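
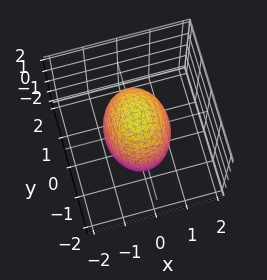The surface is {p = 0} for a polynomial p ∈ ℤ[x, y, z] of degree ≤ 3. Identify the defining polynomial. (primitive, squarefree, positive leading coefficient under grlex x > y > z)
3*x^2 + 2*y^2 + z^2 - 3

First, degree: bounded and convex; a quadric, so deg p = 2.
Then, symmetries: mirror symmetry x ↦ −x ⇒ only even powers of x; mirror symmetry z ↦ −z ⇒ only even powers of z; the y ↦ −y reflection is a symmetry, so y appears only in even powers.
Next, reading off the gridlines: the x-axis gridline crossings are at x ∈ {-1, 1}.
Finally, solving for integer coefficients yields p as stated.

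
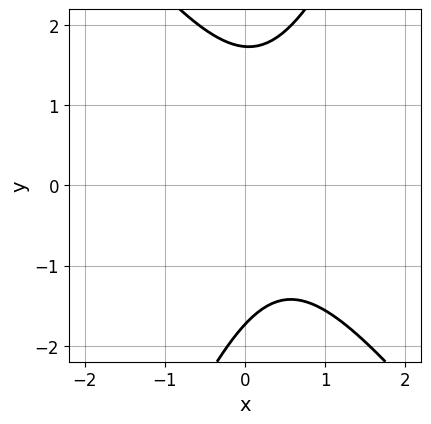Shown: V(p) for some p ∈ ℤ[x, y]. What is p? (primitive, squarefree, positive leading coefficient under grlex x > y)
(a) deg p = 2.
(b) Observable constraints: the curve avoids every integer x-axis point in the box.
(c) Assembling these constraints gives the stated polynomial.

3*x^2 + x*y - y^2 - 2*x + 3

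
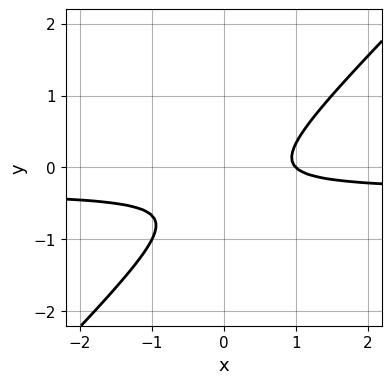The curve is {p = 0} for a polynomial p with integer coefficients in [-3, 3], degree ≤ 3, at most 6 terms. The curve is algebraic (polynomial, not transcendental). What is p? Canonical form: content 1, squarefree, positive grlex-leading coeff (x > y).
3*x*y - 3*y^2 + x - 2*y - 1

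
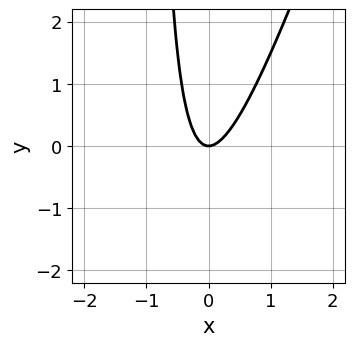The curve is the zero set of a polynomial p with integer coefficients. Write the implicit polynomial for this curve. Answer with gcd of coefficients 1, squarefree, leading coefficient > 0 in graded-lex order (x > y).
(a) The degree is 2 — the shape is more complex than any degree-1 curve.
(b) From the visible intercepts: it crosses the y-axis at the gridline y = 0; it meets the x-axis at x = 0 (among the integer gridlines).
(c) Assembling these constraints gives the stated polynomial.

3*x^2 - x*y - y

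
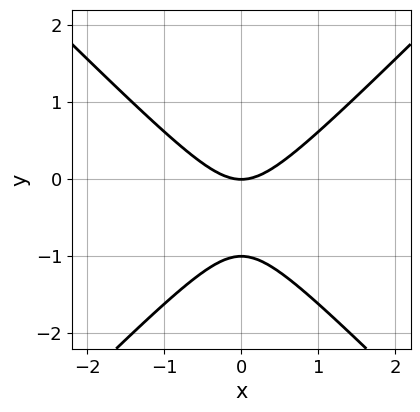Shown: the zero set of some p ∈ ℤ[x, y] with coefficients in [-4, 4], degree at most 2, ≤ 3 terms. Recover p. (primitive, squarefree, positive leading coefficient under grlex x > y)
deg p = 2. A generic line meets the curve in up to 2 points.
Symmetries: it's symmetric under x → −x, forcing even powers of x.
From the visible intercepts: the y-axis gridline crossings are at y ∈ {-1, 0}; it crosses the x-axis at the gridline x = 0.
Putting this together gives p.

x^2 - y^2 - y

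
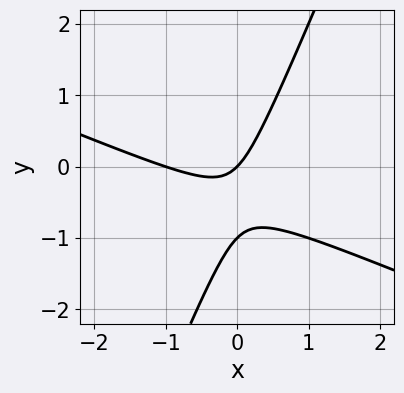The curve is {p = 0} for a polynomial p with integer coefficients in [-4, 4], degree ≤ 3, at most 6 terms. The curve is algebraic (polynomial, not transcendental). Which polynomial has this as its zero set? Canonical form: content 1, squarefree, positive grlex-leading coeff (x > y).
1. deg p = 2. No degree-1 curve has this shape.
2. Checking where it meets the axes: among the integer gridlines, it crosses the y-axis at y ∈ {-1, 0}; among the integer gridlines, it crosses the x-axis at x ∈ {-1, 0}.
3. Matching integer coefficients to the picture gives p.

x^2 + 2*x*y - y^2 + x - y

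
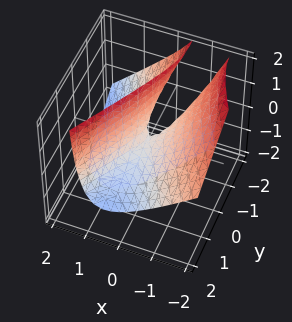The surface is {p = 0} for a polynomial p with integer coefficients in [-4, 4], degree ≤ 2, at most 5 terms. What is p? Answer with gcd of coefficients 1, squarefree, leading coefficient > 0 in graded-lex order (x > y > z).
3*x^2 + 3*x*z - y^2 - 2*y*z - z

First, the degree is 2 — the shape is more complex than any degree-1 surface.
Then, from the visible intercepts: one x-axis crossing is at x = 0; it meets the z-axis at z = 0 (among the integer gridlines).
Finally, matching integer coefficients to the picture gives p.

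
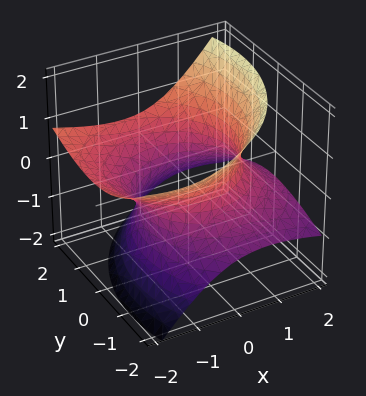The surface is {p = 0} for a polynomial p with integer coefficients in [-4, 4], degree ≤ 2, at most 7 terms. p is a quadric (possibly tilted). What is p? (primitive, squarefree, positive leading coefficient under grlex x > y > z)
First, degree: the shape is more complex than any degree-1 surface, so deg p = 2.
Next, against the integer gridlines: it misses every integer gridline on the z-axis.
Finally, assembling these constraints gives the stated polynomial.

x^2 + 2*x*z + y^2 - y*z - 2*z^2 - 2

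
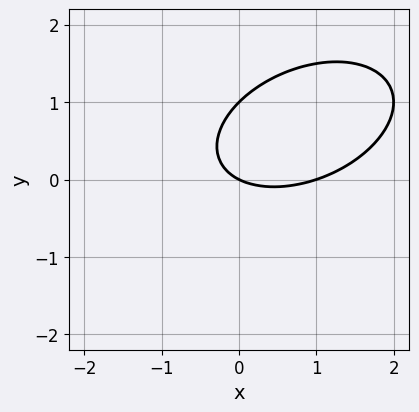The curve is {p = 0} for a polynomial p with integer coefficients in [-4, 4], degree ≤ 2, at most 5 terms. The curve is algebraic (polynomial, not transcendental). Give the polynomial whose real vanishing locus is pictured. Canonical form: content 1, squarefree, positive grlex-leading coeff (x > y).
(a) deg p = 2. A generic line meets the curve in up to 2 points.
(b) Against the integer gridlines: among the integer gridlines, it crosses the x-axis at x ∈ {0, 1}; the y-axis gridline crossings are at y ∈ {0, 1}.
(c) Solving for integer coefficients yields p as stated.

x^2 - x*y + 2*y^2 - x - 2*y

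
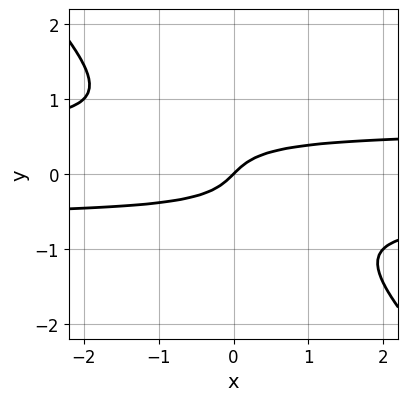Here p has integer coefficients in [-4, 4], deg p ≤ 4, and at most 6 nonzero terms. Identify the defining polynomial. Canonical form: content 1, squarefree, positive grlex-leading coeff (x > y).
3*x*y^2 + 3*y^3 - x + y

1. Degree: the shape is more complex than any degree-2 curve, so deg p = 3.
2. Observable constraints: it crosses the y-axis at the gridline y = 0; it crosses the x-axis at the gridline x = 0.
3. Fitting integer coefficients to these (and the overall shape) gives p.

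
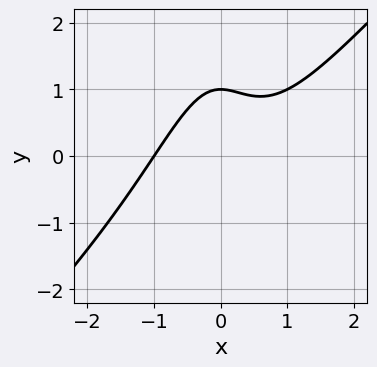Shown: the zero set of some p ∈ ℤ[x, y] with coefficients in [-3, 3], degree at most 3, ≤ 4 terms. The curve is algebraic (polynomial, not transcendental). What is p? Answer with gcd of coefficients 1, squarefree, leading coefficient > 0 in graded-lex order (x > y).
x^3 - x^2*y - y + 1

First, the degree is 3 — no degree-2 curve has this shape.
Next, from the visible intercepts: one y-axis crossing is at y = 1; it meets the x-axis at x = -1 (among the integer gridlines).
Finally, solving for integer coefficients yields p as stated.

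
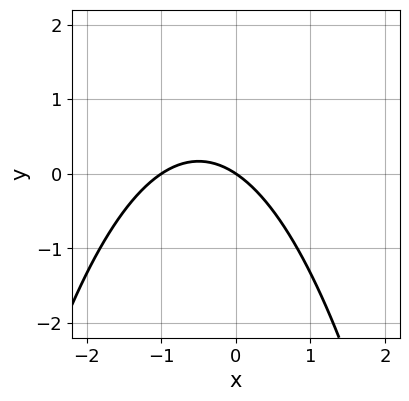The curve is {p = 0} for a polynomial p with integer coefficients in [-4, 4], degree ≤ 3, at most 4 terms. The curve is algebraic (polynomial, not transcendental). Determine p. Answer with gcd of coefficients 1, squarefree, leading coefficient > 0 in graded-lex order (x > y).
2*x^2 + 2*x + 3*y

The degree is 2 — a generic line meets the curve in up to 2 points.
Reading off the gridlines: the x-axis gridline crossings are at x ∈ {-1, 0}; one y-axis crossing is at y = 0.
Fitting integer coefficients to these (and the overall shape) gives p.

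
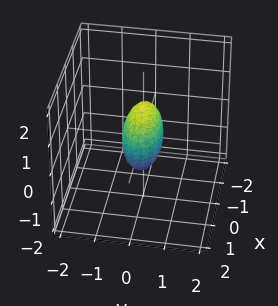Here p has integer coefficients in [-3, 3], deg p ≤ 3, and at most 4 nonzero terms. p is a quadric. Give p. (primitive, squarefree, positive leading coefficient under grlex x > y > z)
(a) The degree is 2 — a closed, bounded, convex surface; a quadric.
(b) Symmetries: mirror symmetry x ↦ −x ⇒ only even powers of x; mirror symmetry y ↦ −y ⇒ only even powers of y; mirror symmetry z ↦ −z ⇒ only even powers of z.
(c) Checking where it meets the axes: among the integer gridlines, it crosses the x-axis at x ∈ {-1, 1}; among the integer gridlines, it crosses the z-axis at z ∈ {-1, 1}.
(d) These observations pin down the coefficients.

x^2 + 3*y^2 + z^2 - 1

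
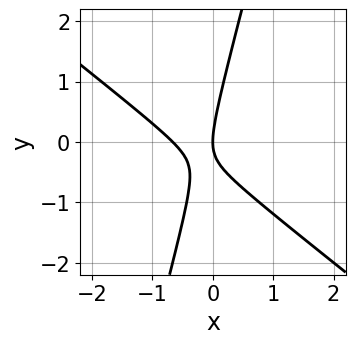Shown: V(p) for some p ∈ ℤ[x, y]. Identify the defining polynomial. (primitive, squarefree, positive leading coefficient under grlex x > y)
3*x^2 + 3*x*y - y^2 + 2*x

(a) The degree is 2 — a generic line meets the curve in up to 2 points.
(b) From the visible intercepts: it meets the y-axis at y = 0 (among the integer gridlines); it crosses the x-axis at the gridline x = 0.
(c) Matching integer coefficients to the picture gives p.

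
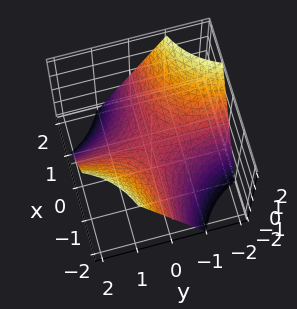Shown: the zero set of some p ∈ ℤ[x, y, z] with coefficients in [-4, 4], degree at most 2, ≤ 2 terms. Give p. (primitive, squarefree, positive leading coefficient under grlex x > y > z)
Degree: no degree-1 surface has this shape, so deg p = 2.
Observable constraints: every point of the x-axis in the box is on the surface; it meets the z-axis at z = 0 (among the integer gridlines).
The integer polynomial consistent with all of this is the stated p.

x*y + z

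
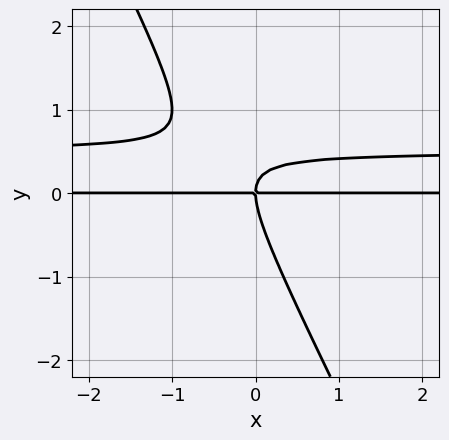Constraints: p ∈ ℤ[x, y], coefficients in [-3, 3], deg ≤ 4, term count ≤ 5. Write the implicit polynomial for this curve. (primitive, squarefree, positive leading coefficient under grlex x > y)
2*x*y^2 + y^3 - x*y

1. Degree: the shape is more complex than any degree-2 curve, so deg p = 3.
2. From the axis intercepts and sections: every point of the x-axis in the box is on the curve; it meets the y-axis at y = 0 (among the integer gridlines).
3. Assembling these constraints gives the stated polynomial.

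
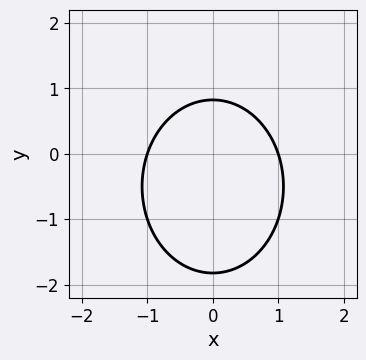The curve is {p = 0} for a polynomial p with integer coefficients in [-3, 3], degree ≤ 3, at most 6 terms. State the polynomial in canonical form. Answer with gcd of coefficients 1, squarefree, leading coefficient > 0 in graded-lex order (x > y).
deg p = 2. The shape is more complex than any degree-1 curve.
Symmetries: the x ↦ −x reflection is a symmetry, so x appears only in even powers.
From the axis intercepts and sections: the x-axis gridline crossings are at x ∈ {-1, 1}.
Together with the visible shape, these determine p as stated.

3*x^2 + 2*y^2 + 2*y - 3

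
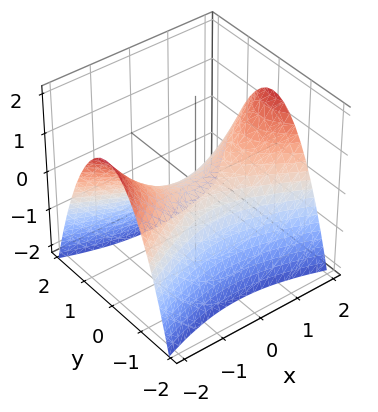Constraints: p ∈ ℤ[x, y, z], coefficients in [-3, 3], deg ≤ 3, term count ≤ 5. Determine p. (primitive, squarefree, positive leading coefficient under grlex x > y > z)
(a) The degree is 2 — a hyperbolic paraboloid; a quadric.
(b) Symmetries: it's symmetric under x → −x, forcing even powers of x; it's symmetric under y → −y, forcing even powers of y.
(c) Reading off the gridlines: it crosses the z-axis at the gridline z = 0; it meets the y-axis at y = 0 (among the integer gridlines); it crosses the x-axis at the gridline x = 0.
(d) The integer polynomial consistent with all of this is the stated p.

x^2 - 3*y^2 - 3*z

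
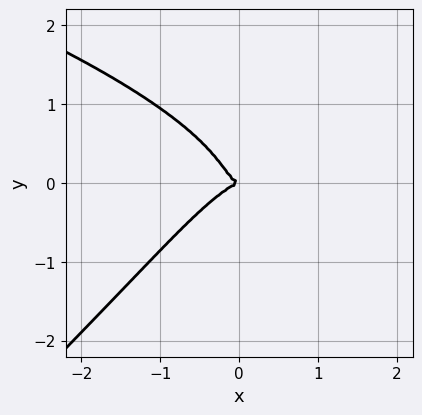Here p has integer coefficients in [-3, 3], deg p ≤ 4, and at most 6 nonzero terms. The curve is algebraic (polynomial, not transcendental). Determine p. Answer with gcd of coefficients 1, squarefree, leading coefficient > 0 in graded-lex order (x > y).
3*x*y^3 - 3*y^4 - 3*x^3 + 3*x^2*y - y^2

deg p = 4.
Observable constraints: it crosses the x-axis at the gridline x = 0; it meets the y-axis at y = 0 (among the integer gridlines).
These observations pin down the coefficients.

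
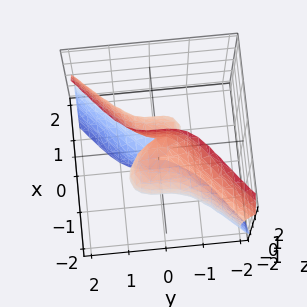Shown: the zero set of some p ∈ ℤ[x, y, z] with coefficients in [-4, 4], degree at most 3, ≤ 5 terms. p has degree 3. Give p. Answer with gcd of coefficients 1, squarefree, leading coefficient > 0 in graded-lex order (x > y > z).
(a) The degree is 3 — no degree-2 surface has this shape.
(b) From the visible intercepts: it crosses the x-axis at the gridline x = 0; every point of the z-axis in the box is on the surface; it crosses the y-axis at the gridline y = 0.
(c) These observations pin down the coefficients.

3*x^3 + 3*x*z^2 - 3*y^3 + x^2 - 3*x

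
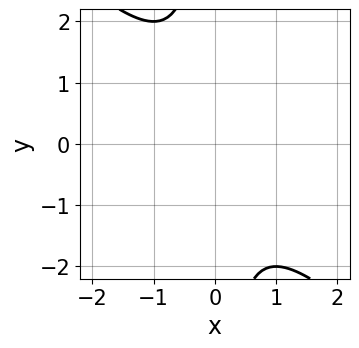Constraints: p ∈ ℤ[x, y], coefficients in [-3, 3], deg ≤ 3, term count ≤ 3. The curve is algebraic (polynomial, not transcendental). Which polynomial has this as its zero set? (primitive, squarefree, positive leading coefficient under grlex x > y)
First, deg p = 2. No degree-1 curve has this shape.
Then, against the integer gridlines: no y-intercept at any integer in the box; the curve avoids every integer x-axis point in the box.
Finally, fitting integer coefficients to these (and the overall shape) gives p.

x^2 + x*y + 1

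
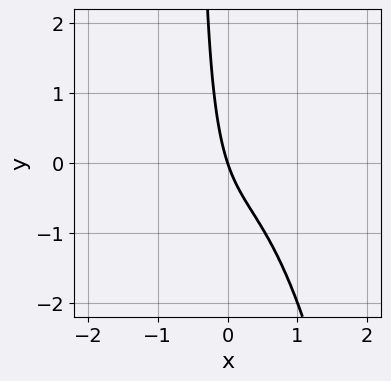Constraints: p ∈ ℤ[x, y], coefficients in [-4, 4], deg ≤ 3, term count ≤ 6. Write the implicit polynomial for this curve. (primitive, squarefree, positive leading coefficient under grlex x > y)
First, the degree is 3 — the shape is more complex than any degree-2 curve.
Next, from the visible intercepts: it crosses the y-axis at the gridline y = 0; it crosses the x-axis at the gridline x = 0.
Finally, putting this together gives p.

3*x^3 + 2*x*y + 3*x + y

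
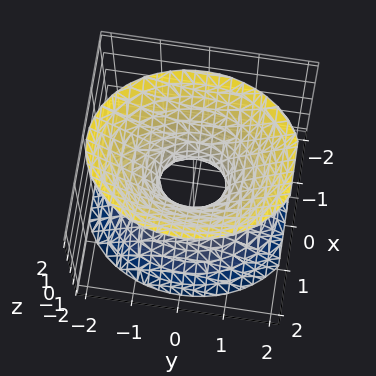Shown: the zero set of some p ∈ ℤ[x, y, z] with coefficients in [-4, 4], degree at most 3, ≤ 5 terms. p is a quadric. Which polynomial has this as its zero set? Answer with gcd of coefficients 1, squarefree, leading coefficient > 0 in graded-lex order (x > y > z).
3*x^2 + 2*y^2 - 2*z^2 - 1

(a) The degree is 2 — an hourglass — one-sheet hyperboloid; a quadric.
(b) Symmetries: mirror symmetry x ↦ −x ⇒ only even powers of x; it's symmetric under z → −z, forcing even powers of z; it's symmetric under y → −y, forcing even powers of y.
(c) Observable constraints: it misses every integer gridline on the z-axis.
(d) Fitting integer coefficients to these (and the overall shape) gives p.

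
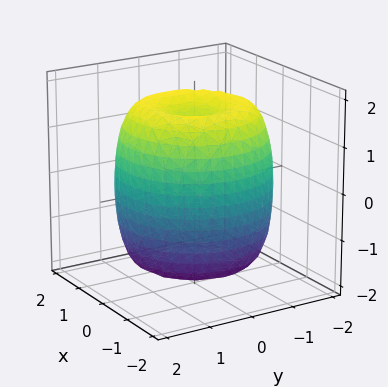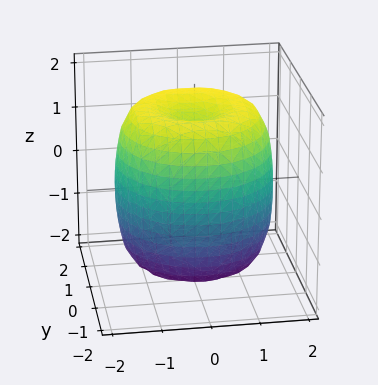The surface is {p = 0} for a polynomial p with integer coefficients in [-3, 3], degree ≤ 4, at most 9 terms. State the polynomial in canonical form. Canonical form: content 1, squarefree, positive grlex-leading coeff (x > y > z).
1. Degree: a generic line meets the surface in up to 4 points, so deg p = 4.
2. Symmetries: the surface is invariant under rotation about z: p = q(x² + y², z).
3. From the visible intercepts: a circular section at z = 1 has radius between 1 and 2.
4. These observations pin down the coefficients.

x^4 + 2*x^2*y^2 + y^4 - 2*x^2 - 2*y^2 + z^2 - 2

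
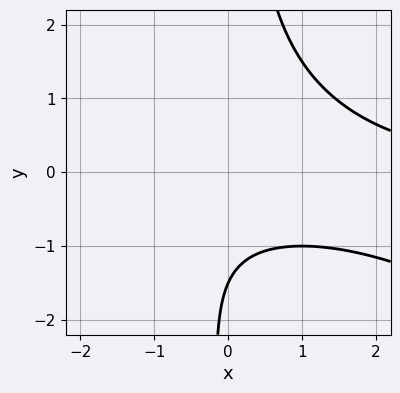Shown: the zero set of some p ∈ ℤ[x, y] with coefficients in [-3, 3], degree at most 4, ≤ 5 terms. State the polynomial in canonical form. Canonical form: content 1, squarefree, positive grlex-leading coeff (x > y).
x^2*y + 2*x*y^2 - 2*y - 3

The degree is 3 — no degree-2 curve has this shape.
Observable constraints: it misses every integer gridline on the x-axis.
The integer polynomial consistent with all of this is the stated p.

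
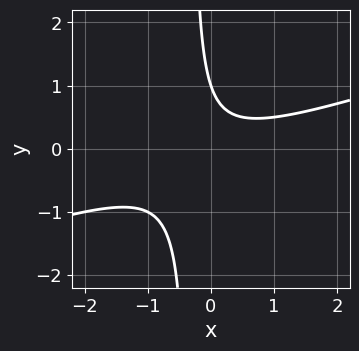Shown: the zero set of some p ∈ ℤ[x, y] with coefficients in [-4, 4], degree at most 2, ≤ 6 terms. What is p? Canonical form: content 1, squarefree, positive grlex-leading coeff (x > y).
x^2 - 3*x*y - y + 1

First, degree: no degree-1 curve has this shape, so deg p = 2.
Next, from the axis intercepts and sections: it meets the y-axis at y = 1 (among the integer gridlines); it misses every integer gridline on the x-axis.
Finally, matching integer coefficients to the picture gives p.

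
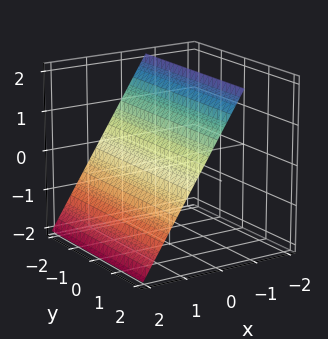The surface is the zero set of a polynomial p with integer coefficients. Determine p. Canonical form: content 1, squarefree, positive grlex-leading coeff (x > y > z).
3*x + 2*z - 2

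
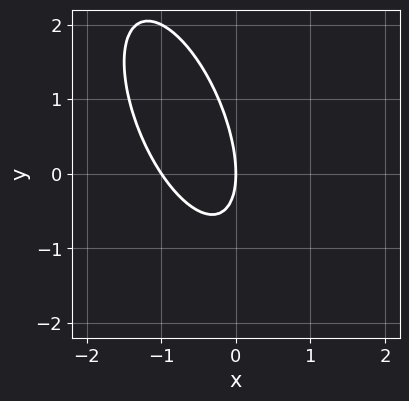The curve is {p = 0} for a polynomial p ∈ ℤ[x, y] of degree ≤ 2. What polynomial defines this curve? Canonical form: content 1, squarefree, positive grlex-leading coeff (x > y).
The degree is 2 — the shape is more complex than any degree-1 curve.
From the axis intercepts and sections: it crosses the y-axis at the gridline y = 0; the x-axis gridline crossings are at x ∈ {-1, 0}.
Matching integer coefficients to the picture gives p.

3*x^2 + 2*x*y + y^2 + 3*x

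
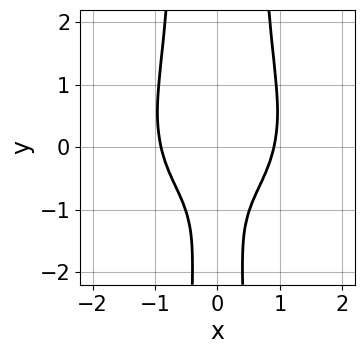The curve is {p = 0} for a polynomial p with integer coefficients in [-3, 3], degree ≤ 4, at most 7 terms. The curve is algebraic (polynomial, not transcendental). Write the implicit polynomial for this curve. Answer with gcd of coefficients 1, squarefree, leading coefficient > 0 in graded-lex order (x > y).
3*x^4 + 3*x^2*y^2 - y^2 - 2*y - 2

1. deg p = 4. No degree-3 curve has this shape.
2. Symmetries: it's symmetric under x → −x, forcing even powers of x.
3. Reading off the gridlines: it misses every integer gridline on the y-axis.
4. The integer polynomial consistent with all of this is the stated p.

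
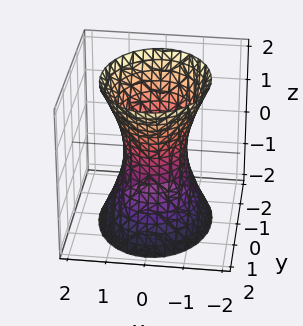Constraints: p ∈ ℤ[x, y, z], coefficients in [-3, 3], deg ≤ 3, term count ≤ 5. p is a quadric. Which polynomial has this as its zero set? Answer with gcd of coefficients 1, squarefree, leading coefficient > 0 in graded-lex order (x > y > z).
3*x^2 + 2*y^2 - z^2 - 2

(a) Degree: an hourglass — one-sheet hyperboloid; a quadric, so deg p = 2.
(b) Symmetries: it's symmetric under x → −x, forcing even powers of x; the z ↦ −z reflection is a symmetry, so z appears only in even powers; mirror symmetry y ↦ −y ⇒ only even powers of y.
(c) From the visible intercepts: no z-intercept at any integer in the box; among the integer gridlines, it crosses the y-axis at y ∈ {-1, 1}.
(d) The integer polynomial consistent with all of this is the stated p.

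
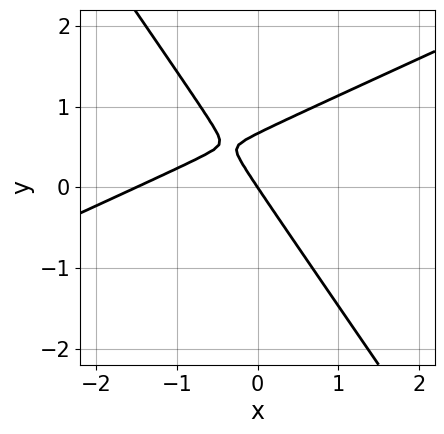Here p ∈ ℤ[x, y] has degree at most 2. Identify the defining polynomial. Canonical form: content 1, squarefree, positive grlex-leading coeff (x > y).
2*x^2 - 3*x*y - 3*y^2 + 3*x + 2*y

deg p = 2.
Checking where it meets the axes: it meets the y-axis at y = 0 (among the integer gridlines); it crosses the x-axis at the gridline x = 0.
Fitting integer coefficients to these (and the overall shape) gives p.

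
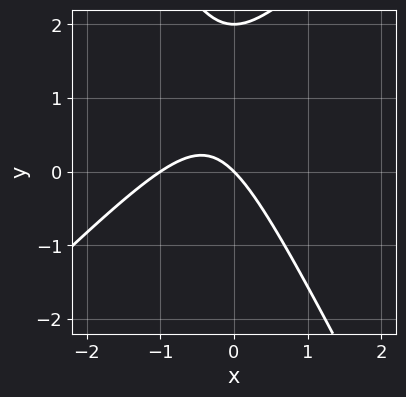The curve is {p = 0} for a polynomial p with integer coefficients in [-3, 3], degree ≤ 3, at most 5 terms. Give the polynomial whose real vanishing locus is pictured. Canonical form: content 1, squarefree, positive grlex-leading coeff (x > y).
First, degree: a generic line meets the curve in up to 2 points, so deg p = 2.
Next, against the integer gridlines: among the integer gridlines, it crosses the x-axis at x ∈ {-1, 0}; among the integer gridlines, it crosses the y-axis at y ∈ {0, 2}.
Finally, putting this together gives p.

2*x^2 - x*y - y^2 + 2*x + 2*y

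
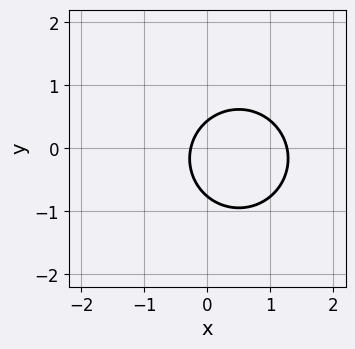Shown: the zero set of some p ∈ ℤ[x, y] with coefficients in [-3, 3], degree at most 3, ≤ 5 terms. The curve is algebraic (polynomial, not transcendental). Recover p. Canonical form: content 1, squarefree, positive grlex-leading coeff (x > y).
3*x^2 + 3*y^2 - 3*x + y - 1

First, the degree is 2 — a generic line meets the curve in up to 2 points.
Finally, the integer polynomial consistent with all of this is the stated p.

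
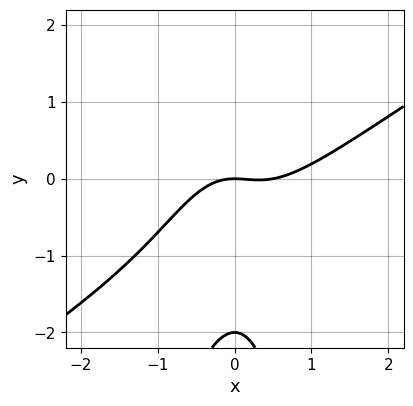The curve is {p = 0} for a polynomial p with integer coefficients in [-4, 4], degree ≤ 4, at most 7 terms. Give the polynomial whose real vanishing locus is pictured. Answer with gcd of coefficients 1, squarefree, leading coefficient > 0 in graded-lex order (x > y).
2*x^3 - 3*x^2*y - x^2 - y^2 - 2*y

First, the degree is 3 — no degree-2 curve has this shape.
Next, against the integer gridlines: among the integer gridlines, it crosses the y-axis at y ∈ {-2, 0}; it crosses the x-axis at the gridline x = 0.
Finally, assembling these constraints gives the stated polynomial.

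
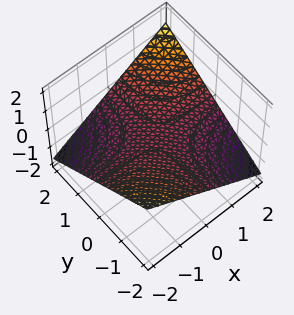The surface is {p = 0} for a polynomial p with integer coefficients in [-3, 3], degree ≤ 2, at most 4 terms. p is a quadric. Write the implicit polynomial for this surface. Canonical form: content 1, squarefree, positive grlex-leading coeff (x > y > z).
x*y - 3*z

1. deg p = 2.
2. From the axis intercepts and sections: every point of the y-axis in the box is on the surface; it meets the z-axis at z = 0 (among the integer gridlines).
3. Putting this together gives p.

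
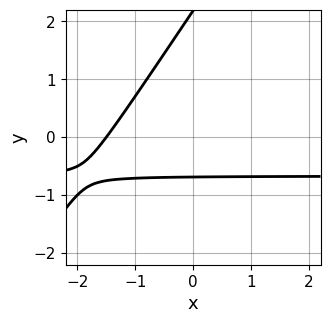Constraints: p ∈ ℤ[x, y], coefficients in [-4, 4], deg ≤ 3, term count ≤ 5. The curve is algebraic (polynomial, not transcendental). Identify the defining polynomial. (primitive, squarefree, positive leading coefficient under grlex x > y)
3*x*y - 2*y^2 + 2*x + 3*y + 3

(a) The degree is 2 — no degree-1 curve has this shape.
(b) The integer polynomial consistent with all of this is the stated p.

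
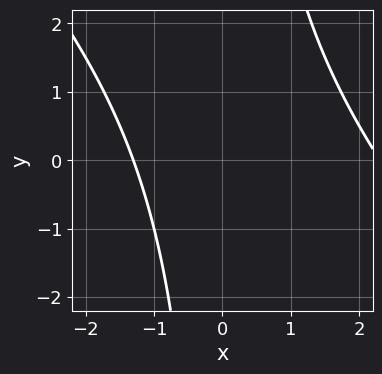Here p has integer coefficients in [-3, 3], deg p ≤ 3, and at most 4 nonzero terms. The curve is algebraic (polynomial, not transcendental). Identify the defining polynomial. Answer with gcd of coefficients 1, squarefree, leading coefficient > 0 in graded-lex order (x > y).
x^2 + x*y - x - 3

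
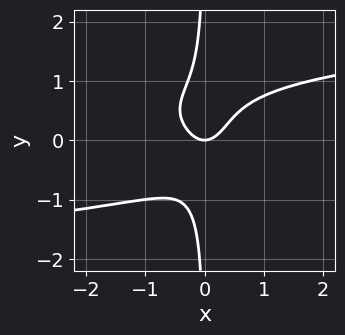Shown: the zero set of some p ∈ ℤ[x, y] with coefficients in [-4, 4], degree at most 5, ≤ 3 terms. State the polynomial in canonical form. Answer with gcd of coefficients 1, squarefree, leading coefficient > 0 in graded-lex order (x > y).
(a) Degree: no degree-3 curve has this shape, so deg p = 4.
(b) Against the integer gridlines: it meets the x-axis at x = 0 (among the integer gridlines); it crosses the y-axis at the gridline y = 0.
(c) Matching integer coefficients to the picture gives p.

3*x*y^3 - 2*x^2 + y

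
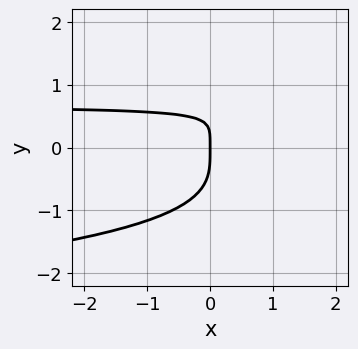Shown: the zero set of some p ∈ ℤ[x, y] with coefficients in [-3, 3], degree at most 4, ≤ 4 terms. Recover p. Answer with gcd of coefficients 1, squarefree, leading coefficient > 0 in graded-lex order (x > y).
First, degree: no degree-3 curve has this shape, so deg p = 4.
Then, checking where it meets the axes: one x-axis crossing is at x = 0; it crosses the y-axis at the gridline y = 0.
Finally, matching integer coefficients to the picture gives p.

3*y^4 - 3*x*y + 2*x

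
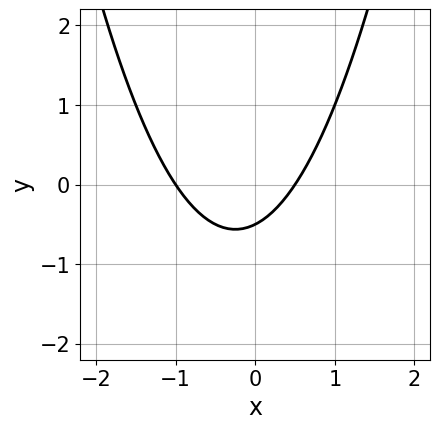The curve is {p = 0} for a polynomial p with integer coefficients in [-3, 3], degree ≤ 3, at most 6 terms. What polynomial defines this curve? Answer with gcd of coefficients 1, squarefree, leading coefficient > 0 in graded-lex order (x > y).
2*x^2 + x - 2*y - 1

1. The degree is 2 — the shape is more complex than any degree-1 curve.
2. From the axis intercepts and sections: one x-axis crossing is at x = -1.
3. Together with the visible shape, these determine p as stated.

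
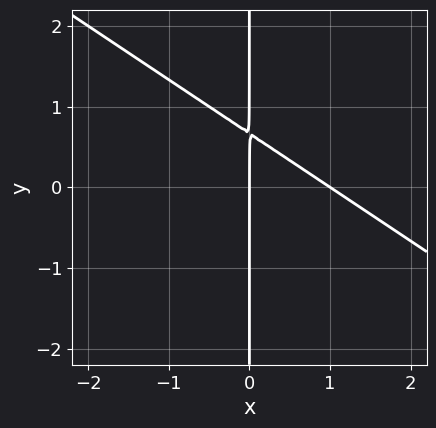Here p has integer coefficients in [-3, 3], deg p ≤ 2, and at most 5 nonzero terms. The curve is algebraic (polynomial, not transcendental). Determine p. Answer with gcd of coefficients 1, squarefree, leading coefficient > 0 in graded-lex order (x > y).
2*x^2 + 3*x*y - 2*x

1. deg p = 2. The shape is more complex than any degree-1 curve.
2. Observable constraints: among the integer gridlines, it crosses the x-axis at x ∈ {0, 1}; the visible y-axis segment lies entirely on the curve.
3. Fitting integer coefficients to these (and the overall shape) gives p.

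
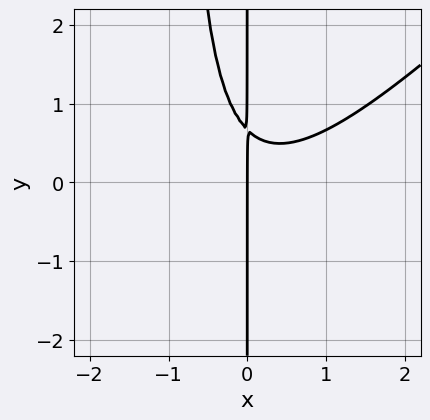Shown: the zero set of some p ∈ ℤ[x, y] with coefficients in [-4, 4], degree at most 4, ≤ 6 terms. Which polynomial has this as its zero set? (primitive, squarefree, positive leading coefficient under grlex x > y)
First, degree: the shape is more complex than any degree-2 curve, so deg p = 3.
Next, reading off the gridlines: every point of the y-axis in the box is on the curve; one x-axis crossing is at x = 0.
Finally, putting this together gives p.

3*x^3 - 3*x^2*y - x^2 - 3*x*y + 2*x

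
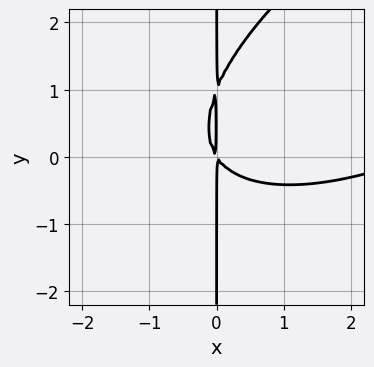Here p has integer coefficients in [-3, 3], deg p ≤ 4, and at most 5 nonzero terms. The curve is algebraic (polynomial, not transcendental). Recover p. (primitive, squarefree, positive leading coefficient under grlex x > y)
x^3 - 2*x^2*y + 2*x*y^2 - 3*x^2 - 2*x*y

1. Degree: no degree-2 curve has this shape, so deg p = 3.
2. Observable constraints: every point of the y-axis in the box is on the curve.
3. Together with the visible shape, these determine p as stated.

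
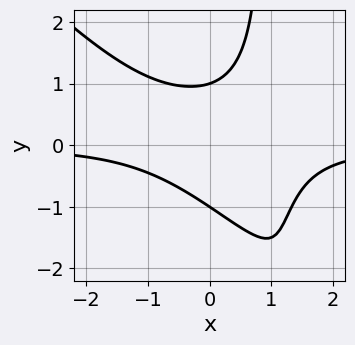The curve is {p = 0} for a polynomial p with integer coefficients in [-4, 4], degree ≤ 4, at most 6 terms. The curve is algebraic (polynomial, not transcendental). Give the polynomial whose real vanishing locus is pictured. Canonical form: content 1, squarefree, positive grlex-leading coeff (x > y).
3*x^2*y + 3*x*y^2 - x*y - 3*y^2 + 3

First, deg p = 3. A generic line meets the curve in up to 3 points.
Then, checking where it meets the axes: among the integer gridlines, it crosses the y-axis at y ∈ {-1, 1}; it misses every integer gridline on the x-axis.
Finally, putting this together gives p.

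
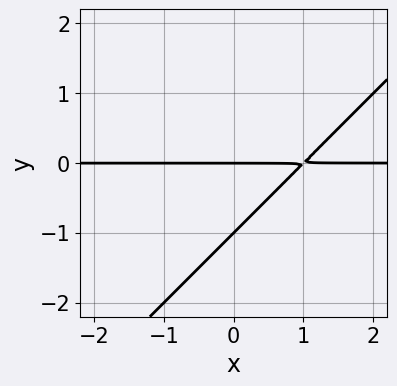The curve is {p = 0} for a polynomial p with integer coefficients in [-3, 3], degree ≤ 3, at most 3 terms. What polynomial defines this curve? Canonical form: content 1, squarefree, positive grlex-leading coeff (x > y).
1. The degree is 2 — a generic line meets the curve in up to 2 points.
2. Checking where it meets the axes: the visible x-axis segment lies entirely on the curve; the y-axis gridline crossings are at y ∈ {-1, 0}.
3. Assembling these constraints gives the stated polynomial.

x*y - y^2 - y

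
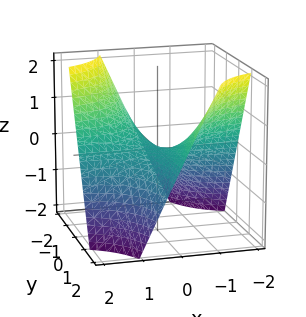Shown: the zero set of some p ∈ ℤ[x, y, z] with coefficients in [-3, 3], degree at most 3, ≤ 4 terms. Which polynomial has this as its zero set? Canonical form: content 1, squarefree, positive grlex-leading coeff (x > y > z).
x*y + z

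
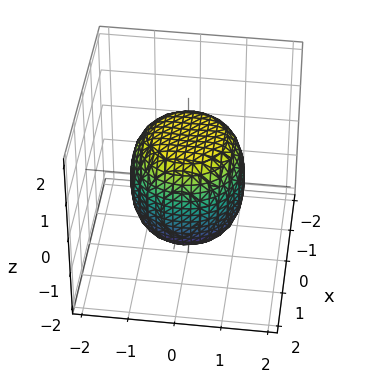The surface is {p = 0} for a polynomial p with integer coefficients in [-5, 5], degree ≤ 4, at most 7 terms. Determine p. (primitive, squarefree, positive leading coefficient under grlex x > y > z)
2*x^4 + 4*x^2*y^2 + 2*y^4 - x^2 - y^2 + 2*z^2 - 3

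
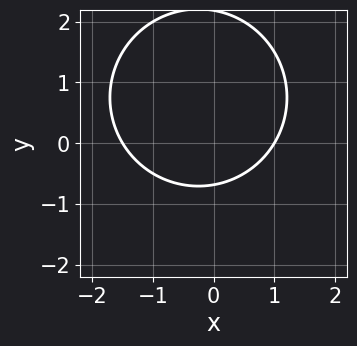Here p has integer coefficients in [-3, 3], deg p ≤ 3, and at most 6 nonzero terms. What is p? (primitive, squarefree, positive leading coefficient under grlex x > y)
(a) deg p = 2. No degree-1 curve has this shape.
(b) From the axis intercepts and sections: it crosses the x-axis at the gridline x = 1.
(c) Matching integer coefficients to the picture gives p.

2*x^2 + 2*y^2 + x - 3*y - 3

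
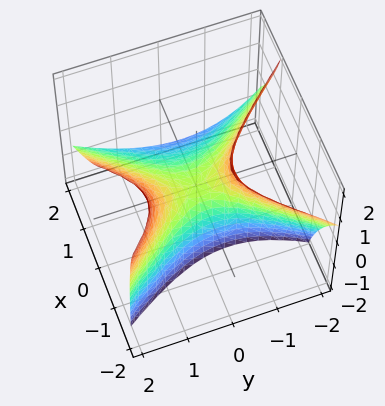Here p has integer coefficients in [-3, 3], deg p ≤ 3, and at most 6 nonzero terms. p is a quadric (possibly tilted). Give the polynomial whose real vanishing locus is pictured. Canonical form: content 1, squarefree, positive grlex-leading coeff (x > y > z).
3*x^2 + 3*x*z - 2*y^2 + y*z + 2*z

1. The degree is 2 — a generic line meets the surface in up to 2 points.
2. From the axis intercepts and sections: one z-axis crossing is at z = 0; one x-axis crossing is at x = 0.
3. Matching integer coefficients to the picture gives p.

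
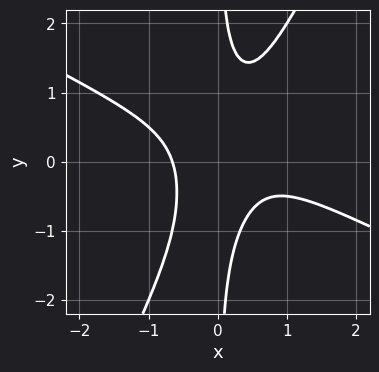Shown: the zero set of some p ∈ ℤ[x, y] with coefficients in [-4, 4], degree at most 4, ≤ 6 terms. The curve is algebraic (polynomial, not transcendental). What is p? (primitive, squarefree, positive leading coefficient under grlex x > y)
First, deg p = 3.
Then, from the visible intercepts: it misses every integer gridline on the y-axis.
Finally, putting this together gives p.

2*x^3 + 3*x^2*y - 2*x*y^2 - x^2 + 1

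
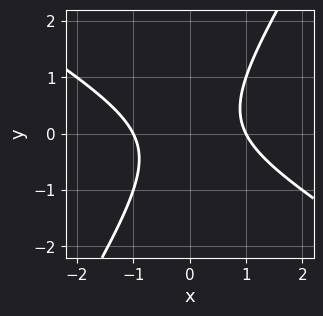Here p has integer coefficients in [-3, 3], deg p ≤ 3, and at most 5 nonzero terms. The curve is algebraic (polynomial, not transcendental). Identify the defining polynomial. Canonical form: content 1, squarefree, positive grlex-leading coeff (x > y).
First, degree: a generic line meets the curve in up to 2 points, so deg p = 2.
Then, checking where it meets the axes: it misses every integer gridline on the y-axis; the x-axis gridline crossings are at x ∈ {-1, 1}.
Finally, the integer polynomial consistent with all of this is the stated p.

x^2 + x*y - y^2 - 1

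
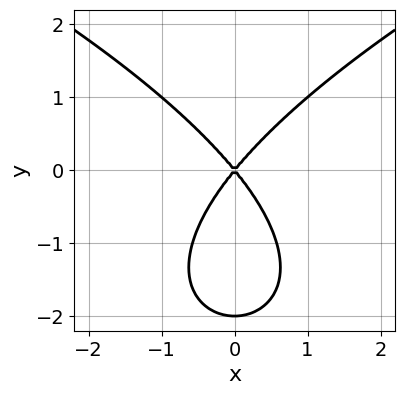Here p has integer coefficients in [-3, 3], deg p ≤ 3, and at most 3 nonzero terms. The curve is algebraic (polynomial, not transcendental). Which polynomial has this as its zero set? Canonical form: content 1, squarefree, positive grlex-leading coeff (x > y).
y^3 - 3*x^2 + 2*y^2

1. The degree is 3 — no degree-2 curve has this shape.
2. Symmetries: mirror symmetry x ↦ −x ⇒ only even powers of x.
3. Checking where it meets the axes: it crosses the x-axis at the gridline x = 0; the y-axis gridline crossings are at y ∈ {-2, 0}.
4. Together with the visible shape, these determine p as stated.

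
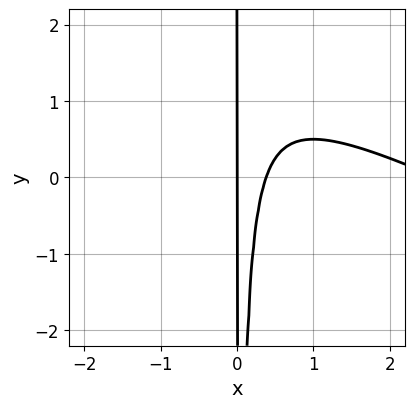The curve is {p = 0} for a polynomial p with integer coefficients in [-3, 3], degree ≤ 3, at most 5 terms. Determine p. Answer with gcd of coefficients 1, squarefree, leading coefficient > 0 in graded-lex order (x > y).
x^3 + 2*x^2*y - 3*x^2 + x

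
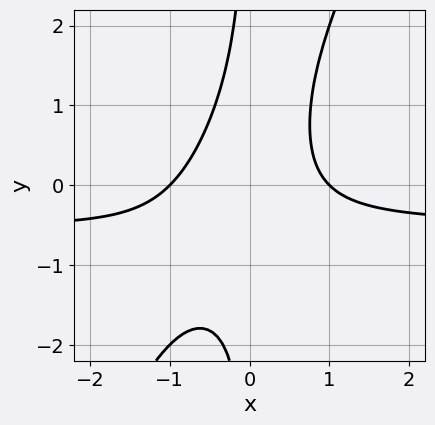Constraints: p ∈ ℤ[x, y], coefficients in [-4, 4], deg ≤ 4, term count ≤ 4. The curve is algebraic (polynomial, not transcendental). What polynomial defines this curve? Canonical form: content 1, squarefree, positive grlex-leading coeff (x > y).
(a) Degree: a generic line meets the curve in up to 3 points, so deg p = 3.
(b) Reading off the gridlines: it misses every integer gridline on the y-axis; the x-axis gridline crossings are at x ∈ {-1, 1}.
(c) Fitting integer coefficients to these (and the overall shape) gives p.

2*x^2*y - x*y^2 + x^2 - 1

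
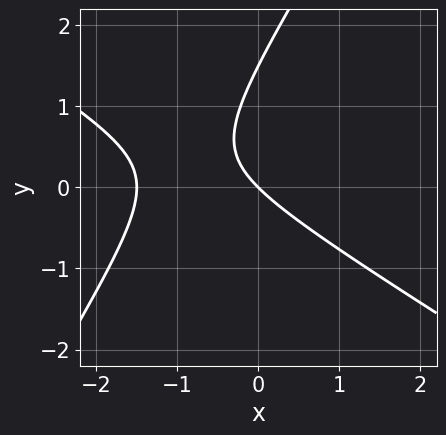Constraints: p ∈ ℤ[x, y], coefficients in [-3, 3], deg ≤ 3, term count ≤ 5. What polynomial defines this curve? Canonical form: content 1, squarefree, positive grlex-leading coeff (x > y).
Degree: a generic line meets the curve in up to 2 points, so deg p = 2.
Checking where it meets the axes: it crosses the y-axis at the gridline y = 0; one x-axis crossing is at x = 0.
Solving for integer coefficients yields p as stated.

2*x^2 + 2*x*y - 2*y^2 + 3*x + 3*y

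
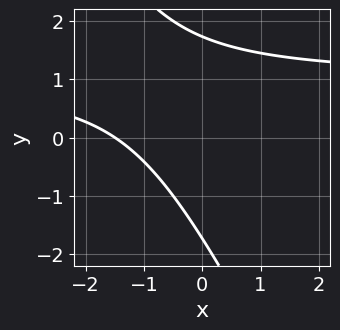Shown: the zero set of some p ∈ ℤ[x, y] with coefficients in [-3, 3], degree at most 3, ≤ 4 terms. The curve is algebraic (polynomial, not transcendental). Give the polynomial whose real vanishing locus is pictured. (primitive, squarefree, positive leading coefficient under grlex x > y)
2*x*y + y^2 - 2*x - 3

1. deg p = 2.
2. Putting this together gives p.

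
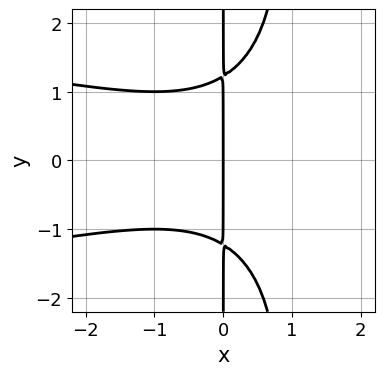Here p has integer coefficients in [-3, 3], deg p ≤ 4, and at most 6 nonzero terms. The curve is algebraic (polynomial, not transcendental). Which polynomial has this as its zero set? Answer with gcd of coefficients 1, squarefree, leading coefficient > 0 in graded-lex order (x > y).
2*x^2*y^2 + x^3 - 2*x*y^2 + 3*x

The degree is 4 — the shape is more complex than any degree-3 curve.
Symmetries: it's symmetric under y → −y, forcing even powers of y.
Against the integer gridlines: the visible y-axis segment lies entirely on the curve; it crosses the x-axis at the gridline x = 0.
Matching integer coefficients to the picture gives p.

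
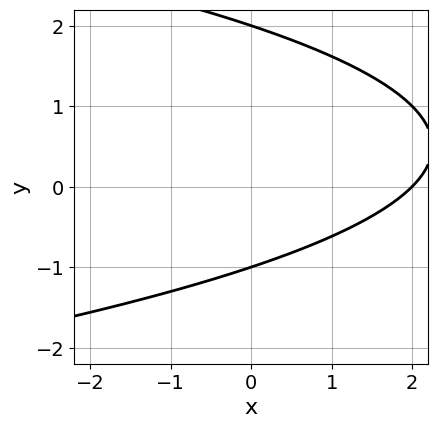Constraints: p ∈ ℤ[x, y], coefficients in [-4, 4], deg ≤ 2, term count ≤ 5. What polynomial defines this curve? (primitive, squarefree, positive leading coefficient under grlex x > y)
First, the degree is 2 — a generic line meets the curve in up to 2 points.
Next, reading off the gridlines: one x-axis crossing is at x = 2; the y-axis gridline crossings are at y ∈ {-1, 2}.
Finally, these observations pin down the coefficients.

y^2 + x - y - 2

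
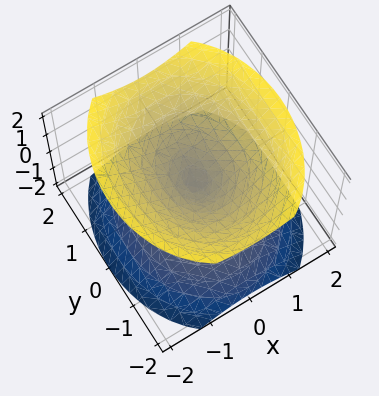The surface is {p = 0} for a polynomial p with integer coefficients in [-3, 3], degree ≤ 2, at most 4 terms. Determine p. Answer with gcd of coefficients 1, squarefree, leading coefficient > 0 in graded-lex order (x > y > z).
3*x^2 + 2*y^2 - 3*z^2

First, the picture has 2 separate pieces. Treating them together as one polynomial.
Then, deg p = 2. Two nappes meeting at a single point; a quadric.
Then, symmetries: the x ↦ −x reflection is a symmetry, so x appears only in even powers; mirror symmetry z ↦ −z ⇒ only even powers of z; the y ↦ −y reflection is a symmetry, so y appears only in even powers.
Next, reading off the gridlines: one x-axis crossing is at x = 0; it meets the z-axis at z = 0 (among the integer gridlines); it crosses the y-axis at the gridline y = 0.
Finally, solving for integer coefficients yields p as stated.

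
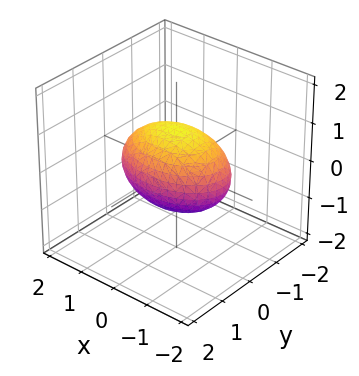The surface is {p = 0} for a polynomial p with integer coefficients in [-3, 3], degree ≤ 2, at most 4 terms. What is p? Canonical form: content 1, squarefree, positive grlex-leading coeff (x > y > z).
deg p = 2.
Symmetries: it's symmetric under z → −z, forcing even powers of z; mirror symmetry y ↦ −y ⇒ only even powers of y; the x ↦ −x reflection is a symmetry, so x appears only in even powers.
Observable constraints: among the integer gridlines, it crosses the y-axis at y ∈ {-1, 1}; among the integer gridlines, it crosses the z-axis at z ∈ {-1, 1}.
Assembling these constraints gives the stated polynomial.

x^2 + 2*y^2 + 2*z^2 - 2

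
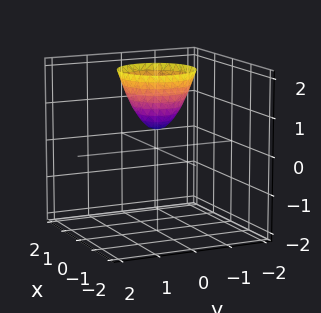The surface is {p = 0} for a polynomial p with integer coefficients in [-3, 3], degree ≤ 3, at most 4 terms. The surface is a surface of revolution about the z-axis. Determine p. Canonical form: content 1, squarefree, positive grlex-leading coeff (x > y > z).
3*x^2 + 3*y^2 - 2*z + 1

First, degree: no degree-1 surface has this shape, so deg p = 2.
Next, symmetries: rotational symmetry about the z-axis ⇒ p depends on x, y only through x² + y².
Next, observable constraints: a circular section at z = 2 has radius exactly 1; no y-intercept at any integer in the box.
Finally, the integer polynomial consistent with all of this is the stated p.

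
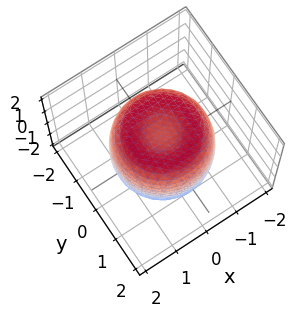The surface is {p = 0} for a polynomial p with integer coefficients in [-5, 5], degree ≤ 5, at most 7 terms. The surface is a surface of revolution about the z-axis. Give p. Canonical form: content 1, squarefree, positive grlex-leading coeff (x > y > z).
2*x^4 + 4*x^2*y^2 + 2*y^4 - 3*x^2 - 3*y^2 + 2*z^2 - 2

First, degree: a generic line meets the surface in up to 4 points, so deg p = 4.
Next, by symmetry, the surface is invariant under rotation about z: p = q(x² + y², z).
Then, from the visible intercepts: the z-axis gridline crossings are at z ∈ {-1, 1}; a circular section at z = 0 has radius between 1 and 2.
Finally, matching integer coefficients to the picture gives p.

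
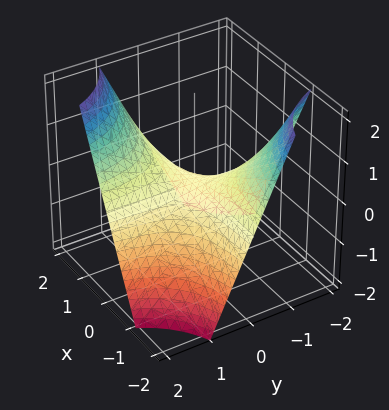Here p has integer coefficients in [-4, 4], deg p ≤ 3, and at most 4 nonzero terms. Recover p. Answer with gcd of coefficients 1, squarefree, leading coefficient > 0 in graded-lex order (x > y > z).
1. The degree is 2 — a hyperbolic paraboloid; a quadric.
2. Observable constraints: it meets the z-axis at z = 0 (among the integer gridlines); every point of the y-axis in the box is on the surface; the visible x-axis segment lies entirely on the surface.
3. Solving for integer coefficients yields p as stated.

x*y - z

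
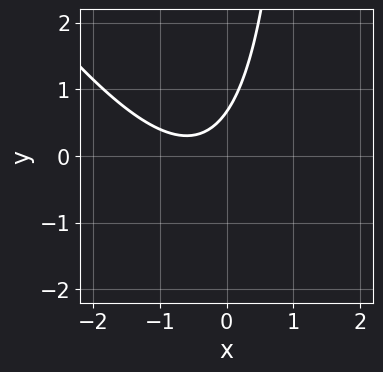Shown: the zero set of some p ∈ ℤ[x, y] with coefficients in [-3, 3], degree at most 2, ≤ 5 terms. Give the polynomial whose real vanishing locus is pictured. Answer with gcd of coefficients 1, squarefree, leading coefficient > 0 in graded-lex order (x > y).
3*x^2 + 2*x*y + 3*x - 3*y + 2

First, deg p = 2. No degree-1 curve has this shape.
Next, reading off the gridlines: the curve avoids every integer x-axis point in the box.
Finally, the integer polynomial consistent with all of this is the stated p.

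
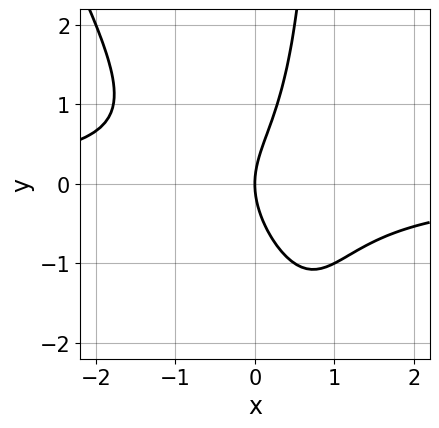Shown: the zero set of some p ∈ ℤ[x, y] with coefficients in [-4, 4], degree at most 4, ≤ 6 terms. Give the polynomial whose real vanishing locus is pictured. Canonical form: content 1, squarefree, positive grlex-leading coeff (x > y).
2*x^2*y + x*y^2 - y^2 + 2*x

deg p = 3. A generic line meets the curve in up to 3 points.
From the visible intercepts: it crosses the y-axis at the gridline y = 0; it meets the x-axis at x = 0 (among the integer gridlines).
Together with the visible shape, these determine p as stated.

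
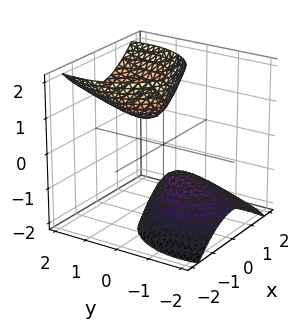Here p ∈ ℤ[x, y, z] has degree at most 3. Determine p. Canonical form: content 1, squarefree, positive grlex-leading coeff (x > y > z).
1. I count 2 distinct pieces. They look like related sheets of one shape, so recover p as a whole.
2. deg p = 2. No degree-1 surface has this shape.
3. Against the integer gridlines: among the integer gridlines, it crosses the z-axis at z ∈ {-1, 1}; no x-intercept at any integer in the box; the surface avoids every integer y-axis point in the box.
4. The integer polynomial consistent with all of this is the stated p.

3*x^2 + 2*y^2 - 3*y*z - z^2 + 1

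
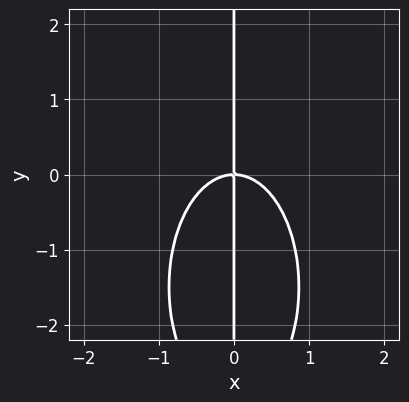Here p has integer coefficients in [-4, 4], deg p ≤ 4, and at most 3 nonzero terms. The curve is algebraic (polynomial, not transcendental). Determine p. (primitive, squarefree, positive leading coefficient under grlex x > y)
3*x^3 + x*y^2 + 3*x*y

1. The degree is 3 — no degree-2 curve has this shape.
2. Against the integer gridlines: it crosses the x-axis at the gridline x = 0; every point of the y-axis in the box is on the curve.
3. Assembling these constraints gives the stated polynomial.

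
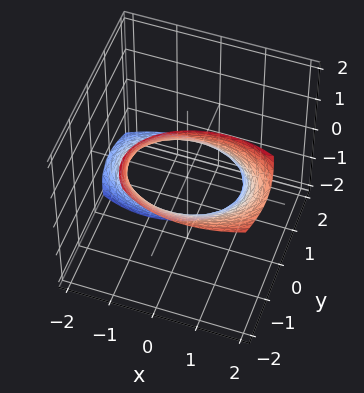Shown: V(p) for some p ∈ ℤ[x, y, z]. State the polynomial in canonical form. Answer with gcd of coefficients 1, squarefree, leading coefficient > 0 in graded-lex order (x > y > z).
x^2 - x*z + 2*y^2 + 3*y*z + z^2 - 2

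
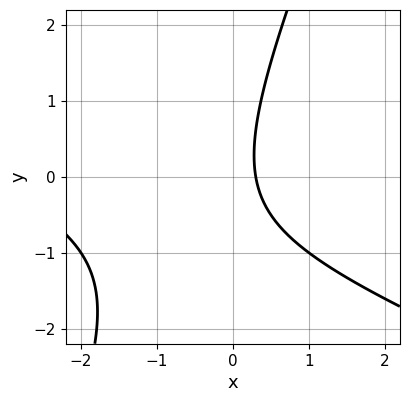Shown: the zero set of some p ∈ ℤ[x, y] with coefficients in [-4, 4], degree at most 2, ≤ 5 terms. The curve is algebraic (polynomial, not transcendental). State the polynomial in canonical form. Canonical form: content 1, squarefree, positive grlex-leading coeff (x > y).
x^2 + 2*x*y - y^2 + 3*x - 1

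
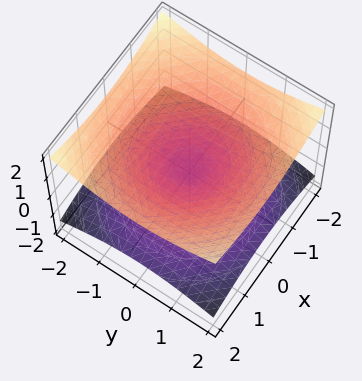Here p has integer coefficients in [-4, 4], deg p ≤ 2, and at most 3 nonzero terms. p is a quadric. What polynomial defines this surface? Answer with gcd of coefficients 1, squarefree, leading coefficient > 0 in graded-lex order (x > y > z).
x^2 + y^2 - 3*z^2

First, degree: two nappes meeting at a single point; a quadric, so deg p = 2.
Then, symmetries: the z ↦ −z reflection is a symmetry, so z appears only in even powers; rotational symmetry about the z-axis ⇒ p depends on x, y only through x² + y².
Then, checking where it meets the axes: it meets the x-axis at x = 0 (among the integer gridlines); a circular section at z = 1 has radius between 1 and 2; one y-axis crossing is at y = 0.
Finally, the integer polynomial consistent with all of this is the stated p.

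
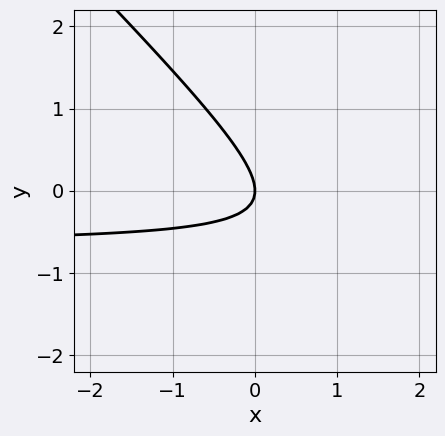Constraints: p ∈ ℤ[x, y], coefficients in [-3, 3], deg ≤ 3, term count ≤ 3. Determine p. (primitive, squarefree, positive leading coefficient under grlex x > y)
3*x*y + 3*y^2 + 2*x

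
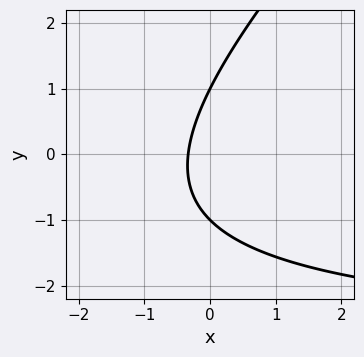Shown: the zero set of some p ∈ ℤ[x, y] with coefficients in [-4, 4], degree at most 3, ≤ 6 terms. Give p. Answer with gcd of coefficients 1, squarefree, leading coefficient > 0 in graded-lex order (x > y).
x*y - y^2 + 3*x + 1

1. The degree is 2 — a generic line meets the curve in up to 2 points.
2. Reading off the gridlines: the y-axis gridline crossings are at y ∈ {-1, 1}.
3. Matching integer coefficients to the picture gives p.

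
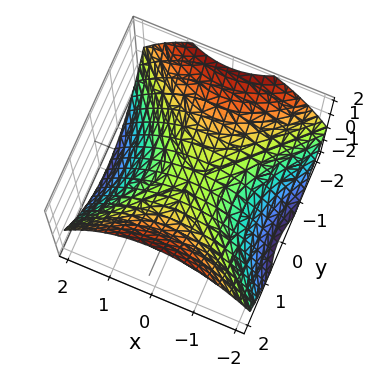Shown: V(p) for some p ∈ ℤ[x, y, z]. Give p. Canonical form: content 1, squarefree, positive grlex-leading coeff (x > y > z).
deg p = 2.
Symmetries: it's symmetric under x → −x, forcing even powers of x; mirror symmetry y ↦ −y ⇒ only even powers of y.
Against the integer gridlines: it meets the x-axis at x = 0 (among the integer gridlines); it crosses the y-axis at the gridline y = 0.
Fitting integer coefficients to these (and the overall shape) gives p.

x^2 - y^2 + 2*z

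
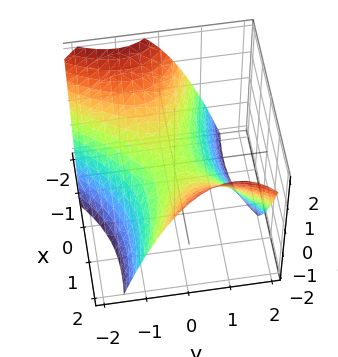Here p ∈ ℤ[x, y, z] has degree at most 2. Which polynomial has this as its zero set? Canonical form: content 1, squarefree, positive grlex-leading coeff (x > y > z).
x^2 + 2*x*y - 2*y^2 - 3*z

(a) The degree is 2 — a generic line meets the surface in up to 2 points.
(b) From the axis intercepts and sections: one x-axis crossing is at x = 0; it meets the y-axis at y = 0 (among the integer gridlines); one z-axis crossing is at z = 0.
(c) Together with the visible shape, these determine p as stated.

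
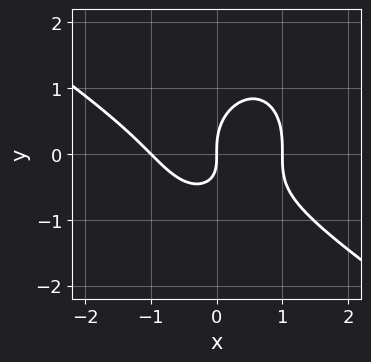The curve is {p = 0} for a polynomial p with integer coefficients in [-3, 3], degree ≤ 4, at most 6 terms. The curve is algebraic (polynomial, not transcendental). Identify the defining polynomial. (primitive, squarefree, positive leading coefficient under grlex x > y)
x^3 + x^2*y + y^3 - x*y - x

First, the degree is 3 — no degree-2 curve has this shape.
Then, against the integer gridlines: it meets the y-axis at y = 0 (among the integer gridlines); among the integer gridlines, it crosses the x-axis at x ∈ {-1, 0, 1}.
Finally, fitting integer coefficients to these (and the overall shape) gives p.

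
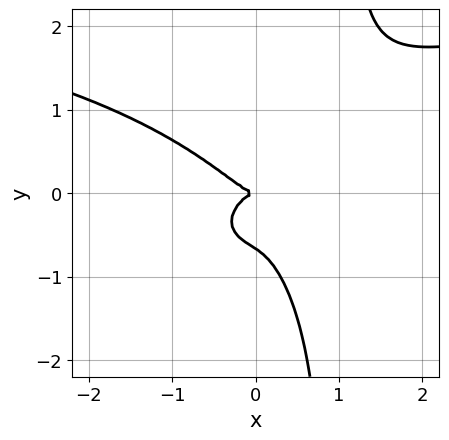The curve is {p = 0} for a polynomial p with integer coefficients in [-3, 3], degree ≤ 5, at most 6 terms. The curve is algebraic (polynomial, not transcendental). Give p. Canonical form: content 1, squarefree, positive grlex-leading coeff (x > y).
1. deg p = 4.
2. From the visible intercepts: it crosses the y-axis at the gridline y = 0; one x-axis crossing is at x = 0.
3. Assembling these constraints gives the stated polynomial.

x^3*y + 3*x*y^3 - 3*x^3 - 3*y^3 - 2*y^2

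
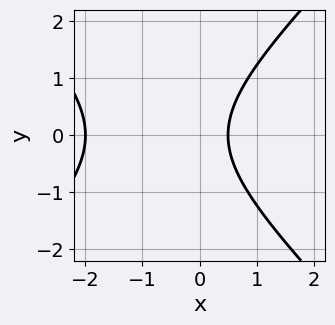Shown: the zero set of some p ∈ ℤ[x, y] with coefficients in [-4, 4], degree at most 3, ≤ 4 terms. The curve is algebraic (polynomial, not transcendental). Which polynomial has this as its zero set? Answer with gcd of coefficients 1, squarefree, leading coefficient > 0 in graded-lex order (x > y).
2*x^2 - 2*y^2 + 3*x - 2

1. The degree is 2 — a generic line meets the curve in up to 2 points.
2. Symmetries: the y ↦ −y reflection is a symmetry, so y appears only in even powers.
3. Observable constraints: it crosses the x-axis at the gridline x = -2; it misses every integer gridline on the y-axis.
4. The integer polynomial consistent with all of this is the stated p.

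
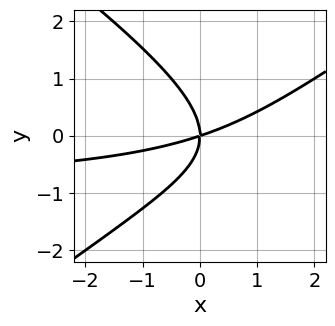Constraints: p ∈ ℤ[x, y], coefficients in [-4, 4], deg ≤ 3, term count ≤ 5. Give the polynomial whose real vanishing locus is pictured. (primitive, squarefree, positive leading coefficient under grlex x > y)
x^2*y - 2*y^3 + x^2 - 3*x*y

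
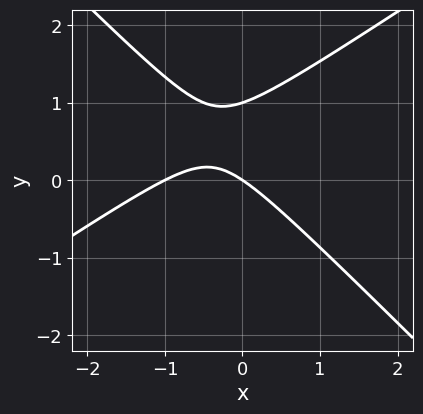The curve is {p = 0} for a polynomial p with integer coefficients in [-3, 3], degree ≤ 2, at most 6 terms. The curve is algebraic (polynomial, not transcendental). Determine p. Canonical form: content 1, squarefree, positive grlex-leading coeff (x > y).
2*x^2 - x*y - 3*y^2 + 2*x + 3*y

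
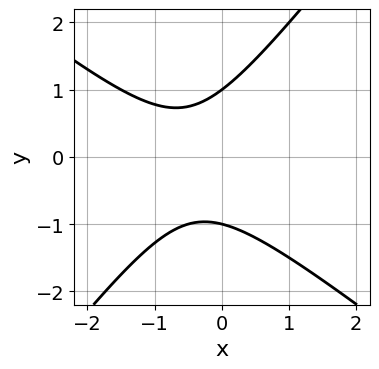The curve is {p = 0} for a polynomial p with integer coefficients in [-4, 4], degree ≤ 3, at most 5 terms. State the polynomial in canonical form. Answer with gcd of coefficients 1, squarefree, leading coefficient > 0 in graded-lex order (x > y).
2*x^2 + x*y - 2*y^2 + 2*x + 2

(a) Degree: no degree-1 curve has this shape, so deg p = 2.
(b) From the visible intercepts: the curve avoids every integer x-axis point in the box; among the integer gridlines, it crosses the y-axis at y ∈ {-1, 1}.
(c) The integer polynomial consistent with all of this is the stated p.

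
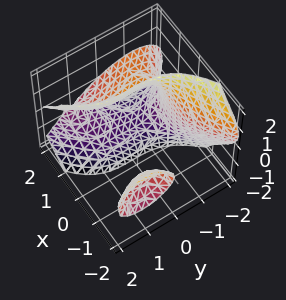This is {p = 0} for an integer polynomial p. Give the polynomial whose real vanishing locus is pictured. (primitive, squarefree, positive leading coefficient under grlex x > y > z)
x^2*y + x^2*z + 2*x*z^2 - y^3 - 2

1. The picture has 2 separate pieces. They look like related sheets of one shape, so recover p as a whole.
2. Degree: a generic line meets the surface in up to 3 points, so deg p = 3.
3. Against the integer gridlines: the surface avoids every integer z-axis point in the box; no x-intercept at any integer in the box.
4. The integer polynomial consistent with all of this is the stated p.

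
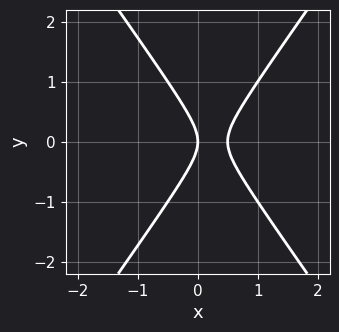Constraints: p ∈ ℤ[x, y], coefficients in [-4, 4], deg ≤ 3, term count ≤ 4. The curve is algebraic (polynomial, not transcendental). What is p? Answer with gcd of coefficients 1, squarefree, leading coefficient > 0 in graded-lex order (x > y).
2*x^2 - y^2 - x

First, deg p = 2. The shape is more complex than any degree-1 curve.
Next, symmetries: it's symmetric under y → −y, forcing even powers of y.
Then, from the visible intercepts: it crosses the x-axis at the gridline x = 0; one y-axis crossing is at y = 0.
Finally, solving for integer coefficients yields p as stated.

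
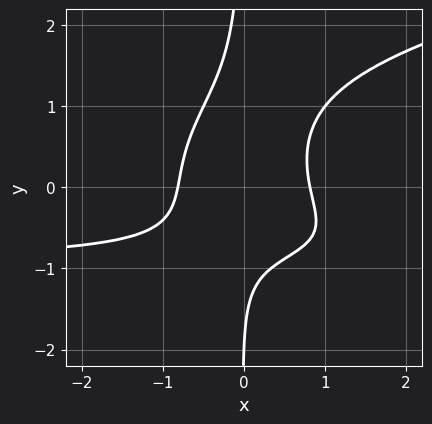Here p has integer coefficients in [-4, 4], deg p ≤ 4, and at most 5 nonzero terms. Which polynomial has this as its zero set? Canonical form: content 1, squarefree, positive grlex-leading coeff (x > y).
3*x*y^3 - 3*x^2*y - 3*x^2 + y + 2

(a) Degree: the shape is more complex than any degree-3 curve, so deg p = 4.
(b) Against the integer gridlines: one y-axis crossing is at y = -2.
(c) These observations pin down the coefficients.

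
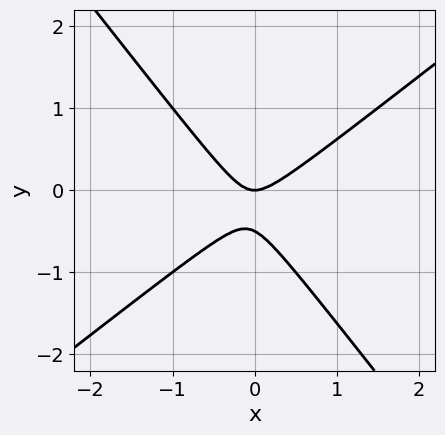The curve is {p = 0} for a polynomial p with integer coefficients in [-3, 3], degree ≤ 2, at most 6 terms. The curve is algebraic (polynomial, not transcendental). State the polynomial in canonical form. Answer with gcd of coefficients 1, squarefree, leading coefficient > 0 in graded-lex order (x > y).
Degree: no degree-1 curve has this shape, so deg p = 2.
Against the integer gridlines: it meets the y-axis at y = 0 (among the integer gridlines); one x-axis crossing is at x = 0.
Together with the visible shape, these determine p as stated.

2*x^2 - x*y - 2*y^2 - y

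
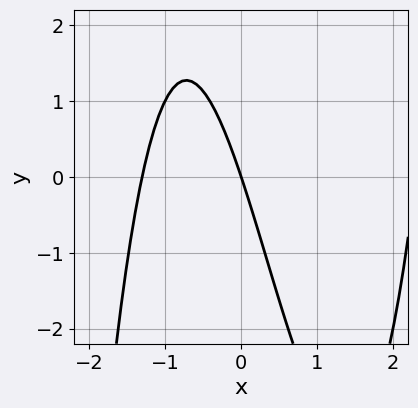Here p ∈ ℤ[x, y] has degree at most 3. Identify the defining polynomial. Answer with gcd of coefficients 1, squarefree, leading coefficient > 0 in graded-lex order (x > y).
x^3 - x^2 - 3*x - y

(a) Degree: no degree-2 curve has this shape, so deg p = 3.
(b) Against the integer gridlines: one x-axis crossing is at x = 0; it crosses the y-axis at the gridline y = 0.
(c) Putting this together gives p.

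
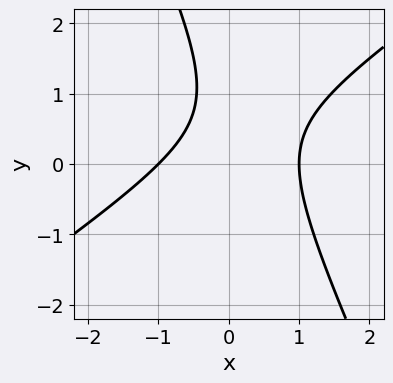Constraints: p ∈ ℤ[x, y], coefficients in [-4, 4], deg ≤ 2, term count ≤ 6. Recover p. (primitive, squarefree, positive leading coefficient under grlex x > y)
3*x^2 - 3*x*y - 2*y^2 + 3*y - 3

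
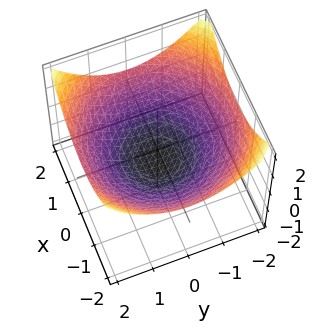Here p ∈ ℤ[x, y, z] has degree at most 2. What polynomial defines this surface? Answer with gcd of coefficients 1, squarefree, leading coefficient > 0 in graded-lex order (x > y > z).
x^2 + y^2 - 3*z - 2

Degree: the shape is more complex than any degree-1 surface, so deg p = 2.
Symmetries: rotational symmetry about the z-axis ⇒ p depends on x, y only through x² + y².
From the axis intercepts and sections: a circular section at z = 0 has radius between 1 and 2.
Putting this together gives p.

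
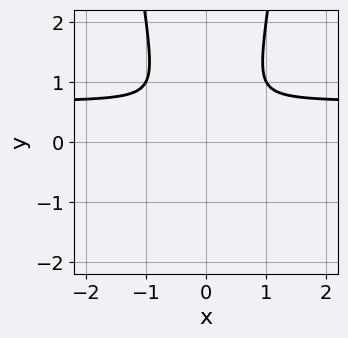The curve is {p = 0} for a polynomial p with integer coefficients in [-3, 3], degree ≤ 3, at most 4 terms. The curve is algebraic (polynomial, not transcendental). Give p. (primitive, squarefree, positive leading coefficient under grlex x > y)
3*x^2*y - 2*x^2 - y^2

First, deg p = 3. A generic line meets the curve in up to 3 points.
Next, symmetries: the x ↦ −x reflection is a symmetry, so x appears only in even powers.
Finally, assembling these constraints gives the stated polynomial.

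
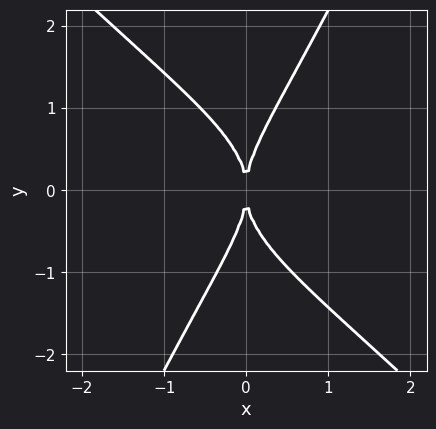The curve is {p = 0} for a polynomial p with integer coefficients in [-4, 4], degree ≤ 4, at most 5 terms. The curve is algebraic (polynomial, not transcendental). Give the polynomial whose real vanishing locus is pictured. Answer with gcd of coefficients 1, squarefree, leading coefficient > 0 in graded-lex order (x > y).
The degree is 4 — the shape is more complex than any degree-3 curve.
Observable constraints: it crosses the y-axis at the gridline y = 0; it meets the x-axis at x = 0 (among the integer gridlines).
Matching integer coefficients to the picture gives p.

2*x^2*y^2 + x*y^3 - y^4 + 3*x^2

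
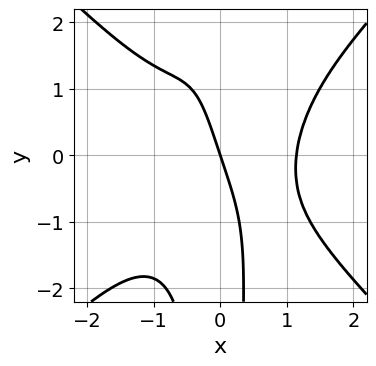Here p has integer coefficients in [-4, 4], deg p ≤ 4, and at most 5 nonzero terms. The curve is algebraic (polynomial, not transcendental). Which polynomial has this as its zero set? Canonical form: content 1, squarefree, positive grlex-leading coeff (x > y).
2*x^4 - 2*x^2*y^2 - 3*x - y

1. The degree is 4 — the shape is more complex than any degree-3 curve.
2. Observable constraints: one x-axis crossing is at x = 0; it crosses the y-axis at the gridline y = 0.
3. These observations pin down the coefficients.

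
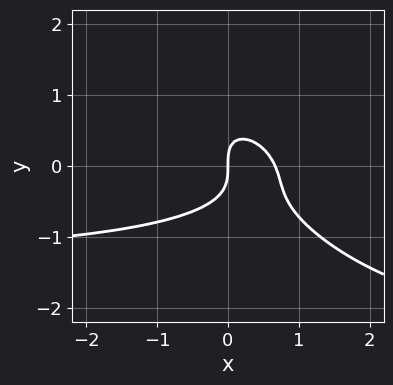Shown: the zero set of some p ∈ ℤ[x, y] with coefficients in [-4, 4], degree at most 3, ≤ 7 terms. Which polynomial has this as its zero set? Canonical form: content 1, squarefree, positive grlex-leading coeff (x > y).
First, degree: a generic line meets the curve in up to 3 points, so deg p = 3.
Next, observable constraints: it crosses the y-axis at the gridline y = 0; it crosses the x-axis at the gridline x = 0.
Finally, solving for integer coefficients yields p as stated.

2*x^2*y + 3*x*y^2 + 3*y^3 + 3*x^2 - 2*x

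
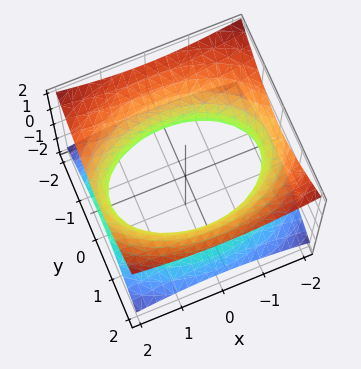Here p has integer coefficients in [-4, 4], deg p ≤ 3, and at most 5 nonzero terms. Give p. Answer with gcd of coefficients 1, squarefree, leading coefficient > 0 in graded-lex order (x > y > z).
x^2 + 2*y^2 - 3*z^2 - 3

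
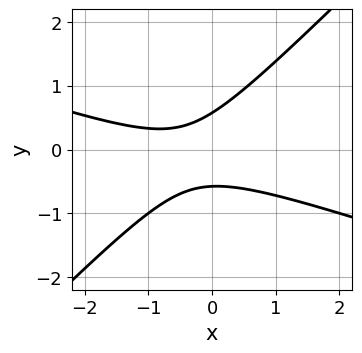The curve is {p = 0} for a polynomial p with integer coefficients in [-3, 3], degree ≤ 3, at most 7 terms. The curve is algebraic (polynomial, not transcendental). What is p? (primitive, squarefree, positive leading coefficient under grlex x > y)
x^2 + 2*x*y - 3*y^2 + x + 1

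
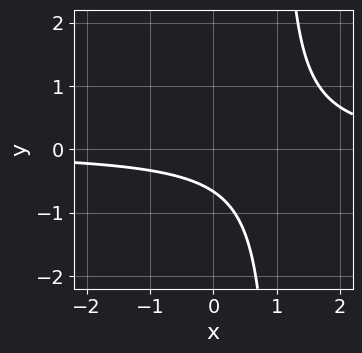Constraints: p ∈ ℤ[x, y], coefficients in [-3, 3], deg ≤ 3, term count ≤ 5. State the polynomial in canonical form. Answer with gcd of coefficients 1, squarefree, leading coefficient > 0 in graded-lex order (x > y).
3*x*y - 3*y - 2

1. deg p = 2.
2. Checking where it meets the axes: no x-intercept at any integer in the box.
3. These observations pin down the coefficients.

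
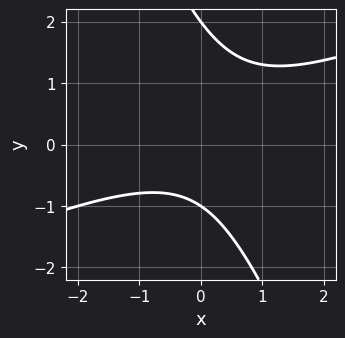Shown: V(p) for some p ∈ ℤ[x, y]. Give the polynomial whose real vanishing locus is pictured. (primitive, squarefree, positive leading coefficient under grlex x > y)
First, deg p = 2.
Then, checking where it meets the axes: among the integer gridlines, it crosses the y-axis at y ∈ {-1, 2}; no x-intercept at any integer in the box.
Finally, matching integer coefficients to the picture gives p.

x^2 - 2*x*y - y^2 + y + 2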